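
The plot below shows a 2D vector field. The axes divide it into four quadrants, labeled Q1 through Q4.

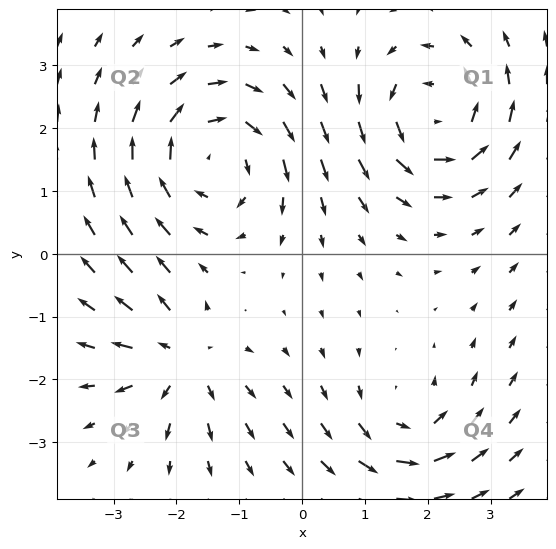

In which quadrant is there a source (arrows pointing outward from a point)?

The source sits at approximately (-1.9, -1.7), which lies in quadrant Q3. The divergence there is about +4, positive as expected for a source.

Q3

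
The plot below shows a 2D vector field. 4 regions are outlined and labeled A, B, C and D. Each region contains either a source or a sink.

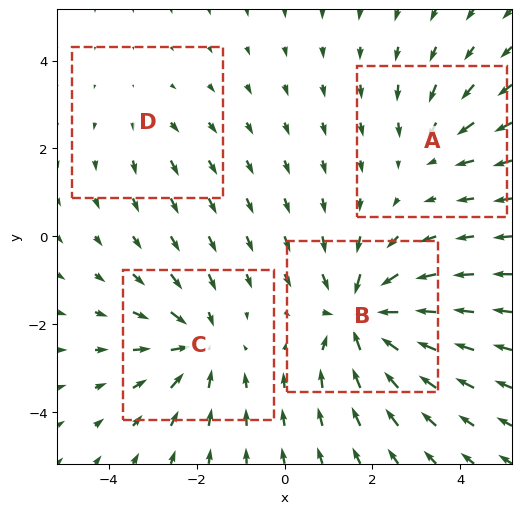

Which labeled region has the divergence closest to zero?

D

Divergence at each region's feature centre — A: about -3, B: about -7, C: about -5, D: about +2. Region D is closest to zero.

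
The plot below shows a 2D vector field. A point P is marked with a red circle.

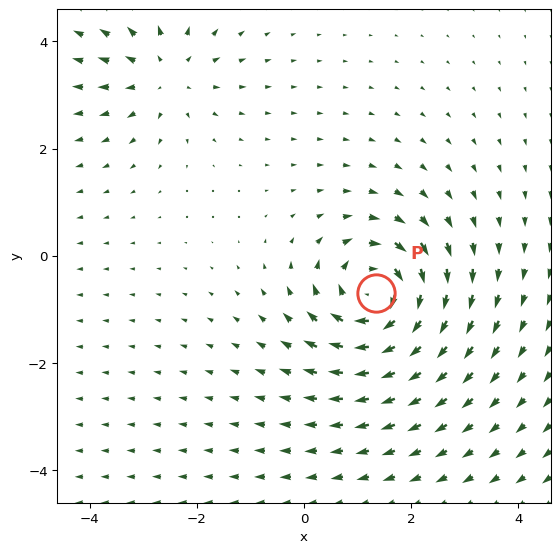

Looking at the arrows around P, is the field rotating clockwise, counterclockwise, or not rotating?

Near P at (1.3, -0.7) the arrows circulate clockwise. The curl (z-component) there is about -6; negative curl means clockwise rotation.

clockwise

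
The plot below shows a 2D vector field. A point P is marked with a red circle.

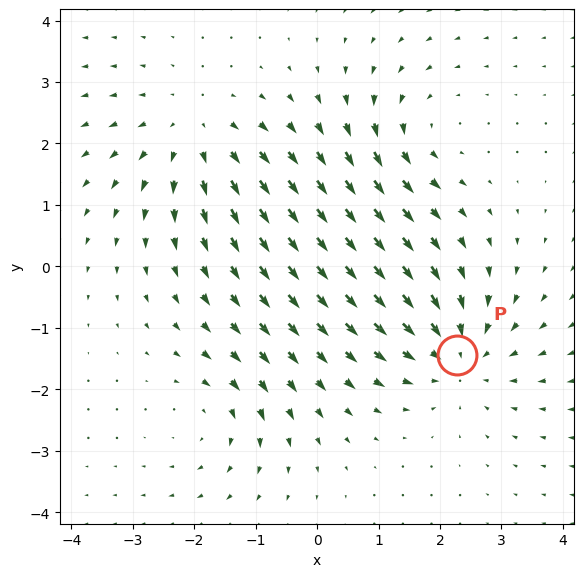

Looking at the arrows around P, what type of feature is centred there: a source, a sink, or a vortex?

At P (2.3, -1.4) the arrows converge inward. Divergence about -4, curl ≈0 — negative divergence with near-zero curl is a sink.

sink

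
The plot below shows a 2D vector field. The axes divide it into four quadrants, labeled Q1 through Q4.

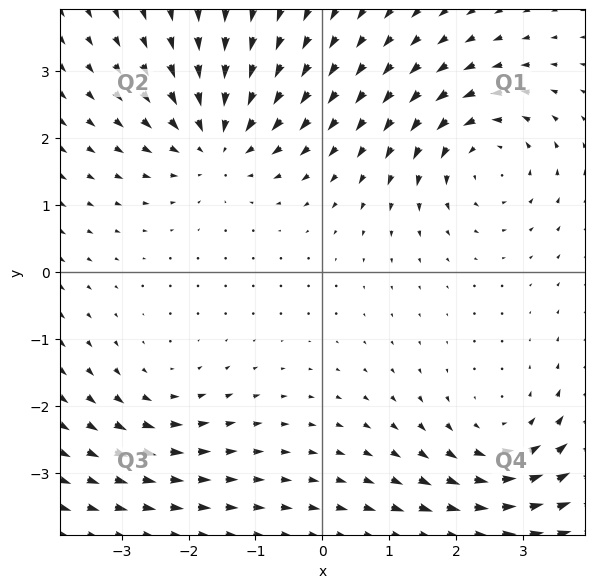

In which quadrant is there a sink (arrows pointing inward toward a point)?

The sink sits at approximately (-1.6, 2.0), which lies in quadrant Q2. The divergence there is about -4, negative as expected for a sink.

Q2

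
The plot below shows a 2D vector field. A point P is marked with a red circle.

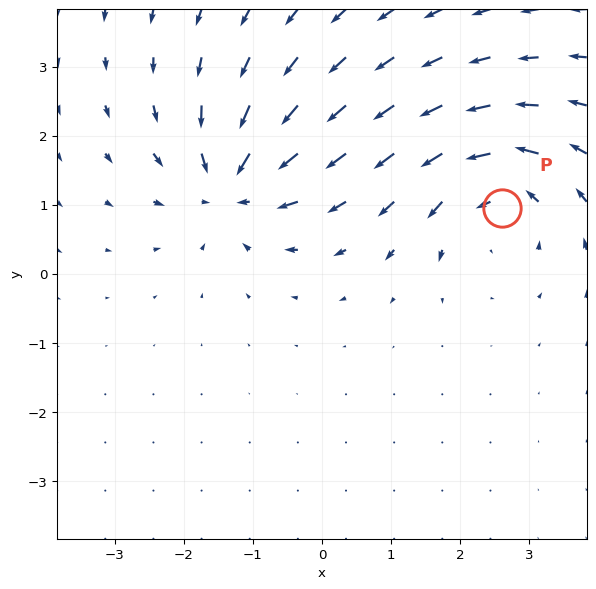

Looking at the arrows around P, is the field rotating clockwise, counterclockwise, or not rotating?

counterclockwise

Near P at (2.6, 1.0) the arrows circulate counterclockwise. The curl (z-component) there is about +5; positive curl means counterclockwise rotation.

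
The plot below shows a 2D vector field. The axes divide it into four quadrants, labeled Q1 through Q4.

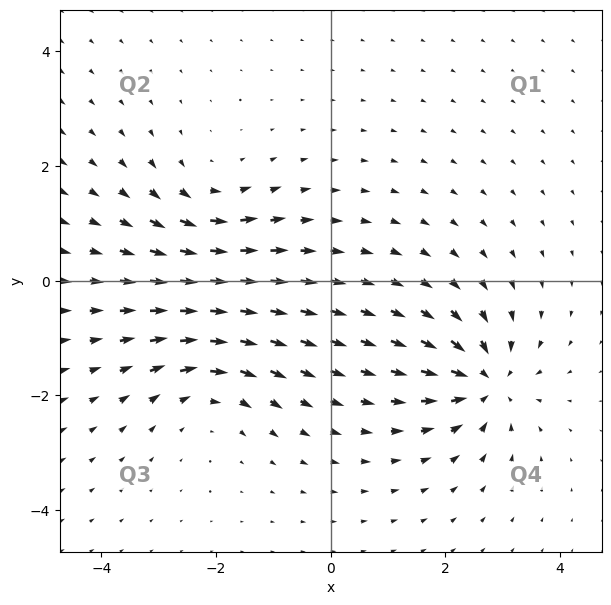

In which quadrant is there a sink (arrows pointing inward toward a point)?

The sink sits at approximately (2.7, -1.8), which lies in quadrant Q4. The divergence there is about -6, negative as expected for a sink.

Q4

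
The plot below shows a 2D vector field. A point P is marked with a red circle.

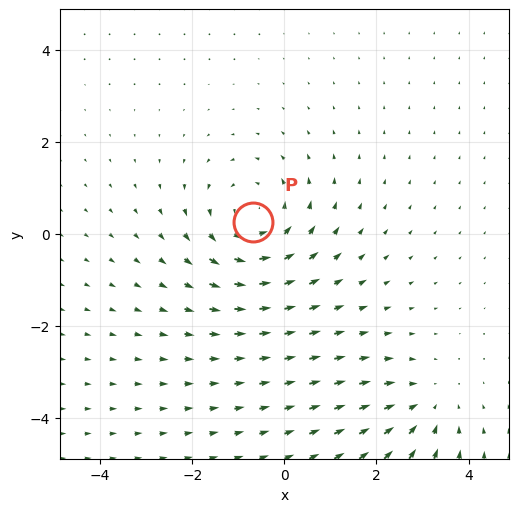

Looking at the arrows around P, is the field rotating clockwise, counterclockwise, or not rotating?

counterclockwise

Near P at (-0.7, 0.3) the arrows circulate counterclockwise. The curl (z-component) there is about +3; positive curl means counterclockwise rotation.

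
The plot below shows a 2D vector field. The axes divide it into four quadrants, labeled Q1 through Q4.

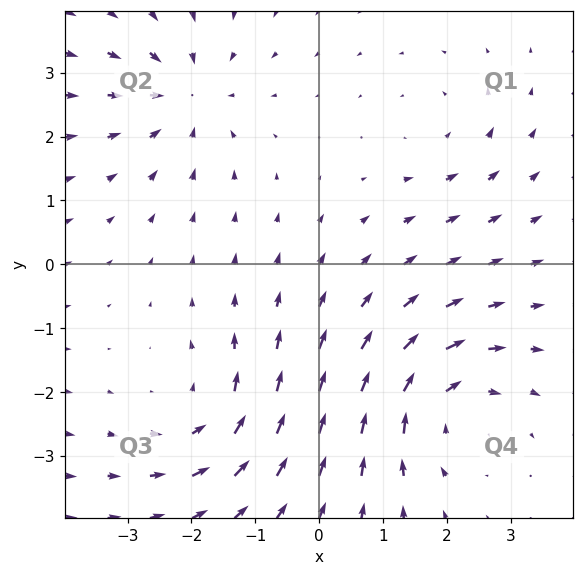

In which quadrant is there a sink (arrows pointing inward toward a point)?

Q2

The sink sits at approximately (-2.1, 2.6), which lies in quadrant Q2. The divergence there is about -4, negative as expected for a sink.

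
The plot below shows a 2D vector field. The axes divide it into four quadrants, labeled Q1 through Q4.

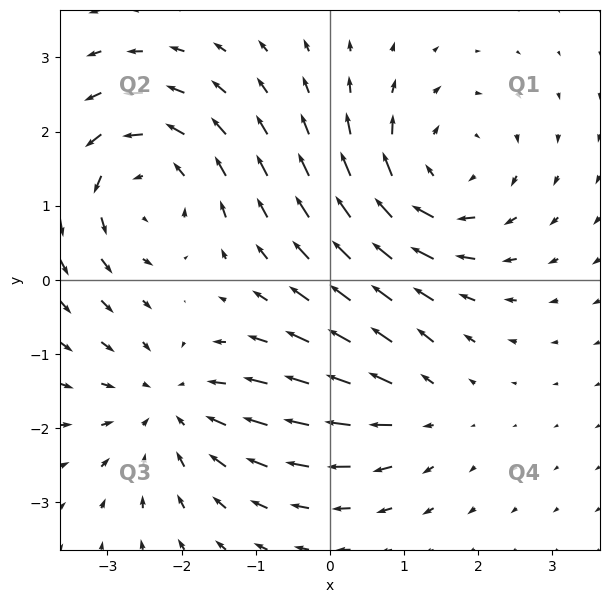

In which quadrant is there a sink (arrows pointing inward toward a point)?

The sink sits at approximately (-2.1, -1.7), which lies in quadrant Q3. The divergence there is about -4, negative as expected for a sink.

Q3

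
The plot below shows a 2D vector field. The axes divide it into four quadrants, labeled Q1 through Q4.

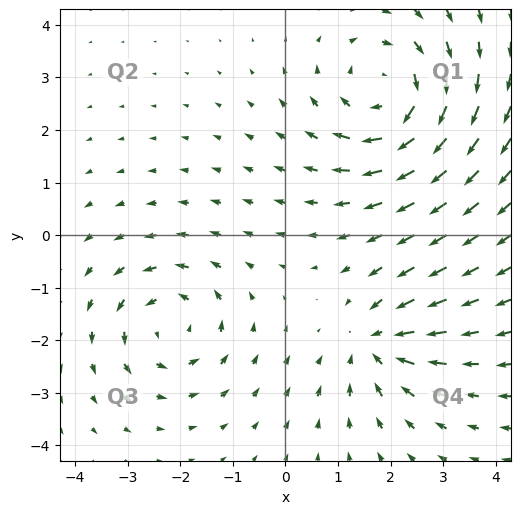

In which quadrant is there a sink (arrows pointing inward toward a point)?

Q4

The sink sits at approximately (1.8, -2.1), which lies in quadrant Q4. The divergence there is about -4, negative as expected for a sink.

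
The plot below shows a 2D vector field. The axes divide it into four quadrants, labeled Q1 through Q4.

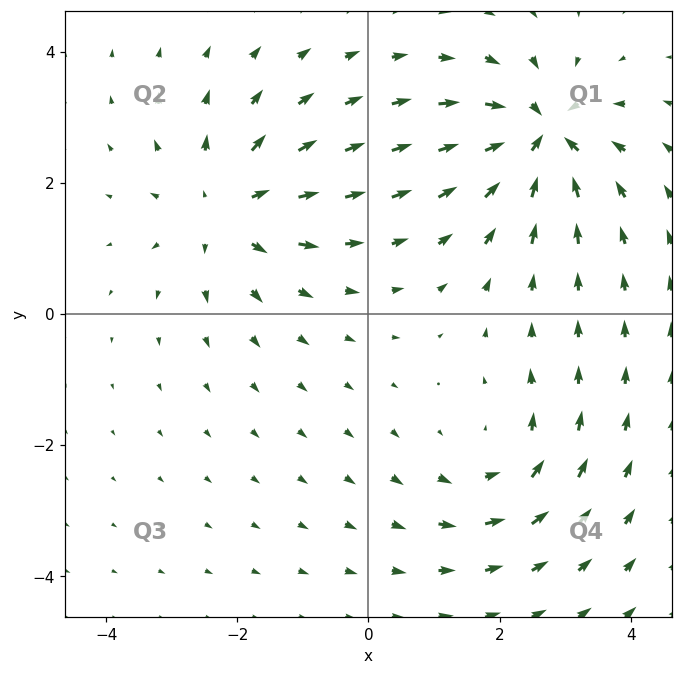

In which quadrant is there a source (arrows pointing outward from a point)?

The source sits at approximately (-2.2, 1.6), which lies in quadrant Q2. The divergence there is about +4, positive as expected for a source.

Q2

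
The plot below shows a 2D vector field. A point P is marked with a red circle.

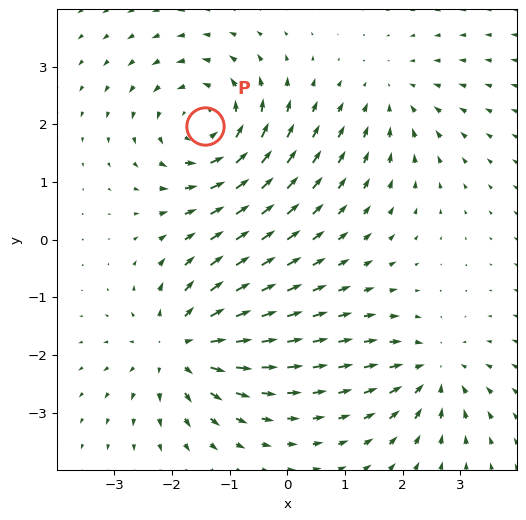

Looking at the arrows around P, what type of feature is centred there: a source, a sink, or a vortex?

vortex

At P (-1.4, 2.0) the arrows circulate counterclockwise. Divergence ≈0, curl about +5 — near-zero divergence with nonzero curl is a vortex.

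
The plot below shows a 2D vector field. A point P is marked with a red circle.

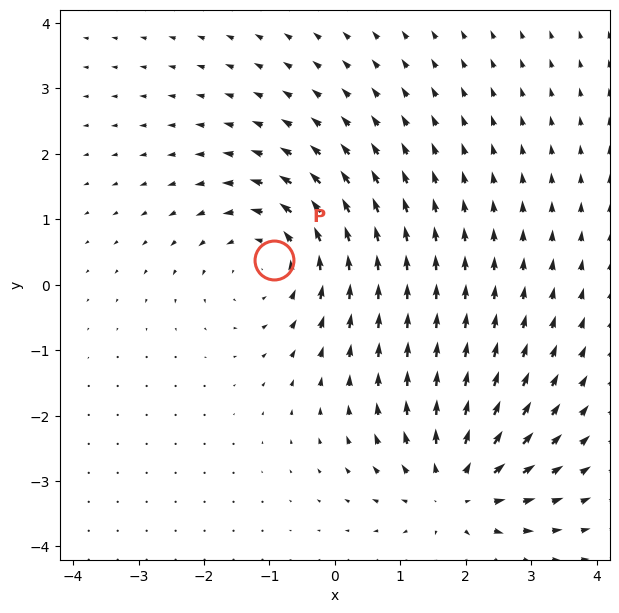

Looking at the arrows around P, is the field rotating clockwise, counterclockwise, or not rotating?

Near P at (-0.9, 0.4) the arrows circulate counterclockwise. The curl (z-component) there is about +4; positive curl means counterclockwise rotation.

counterclockwise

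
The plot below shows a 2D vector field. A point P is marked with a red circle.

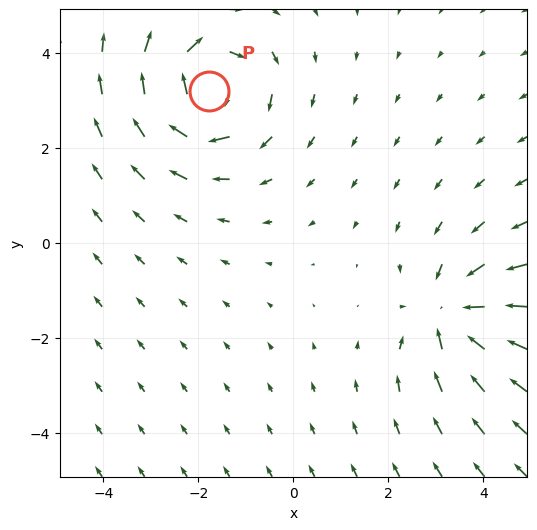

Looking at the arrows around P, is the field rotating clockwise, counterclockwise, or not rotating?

clockwise

Near P at (-1.8, 3.2) the arrows circulate clockwise. The curl (z-component) there is about -5; negative curl means clockwise rotation.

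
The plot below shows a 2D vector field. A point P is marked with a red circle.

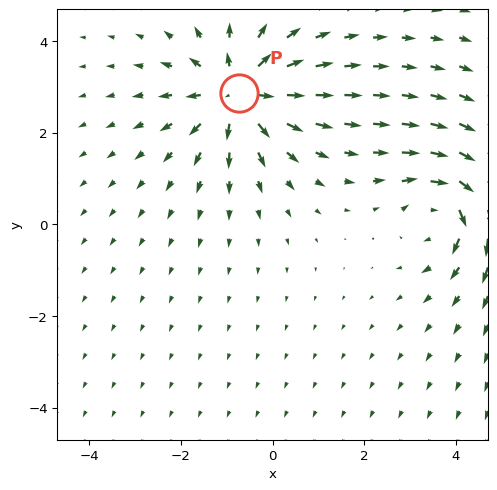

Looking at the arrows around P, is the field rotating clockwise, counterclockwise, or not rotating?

Near P at (-0.7, 2.9) the arrows show no circulation. The curl there is ≈0.

not rotating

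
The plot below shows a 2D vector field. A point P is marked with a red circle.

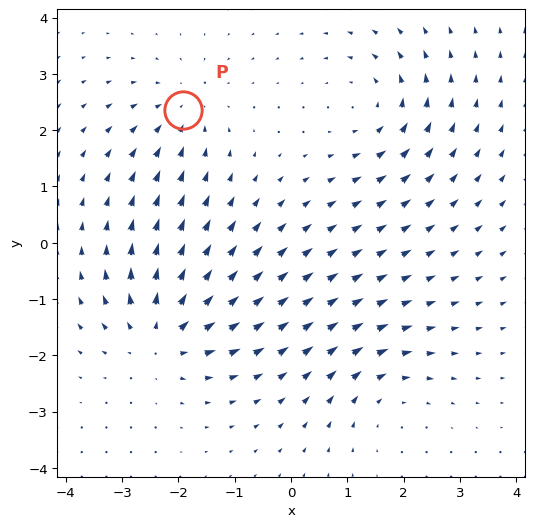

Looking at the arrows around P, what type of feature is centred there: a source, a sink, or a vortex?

sink

At P (-1.9, 2.4) the arrows converge inward. Divergence about -4, curl ≈0 — negative divergence with near-zero curl is a sink.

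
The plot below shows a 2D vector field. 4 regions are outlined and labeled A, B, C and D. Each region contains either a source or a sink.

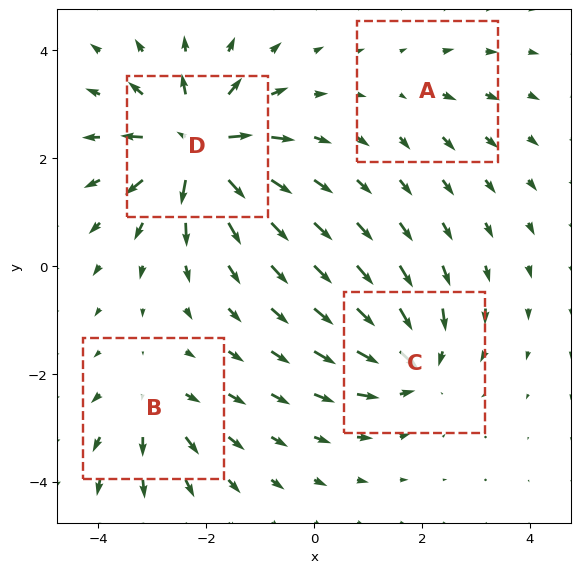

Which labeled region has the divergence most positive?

Divergence at each region's feature centre — A: about +2, B: about +4, C: about -6, D: about +9. Region D is most positive.

D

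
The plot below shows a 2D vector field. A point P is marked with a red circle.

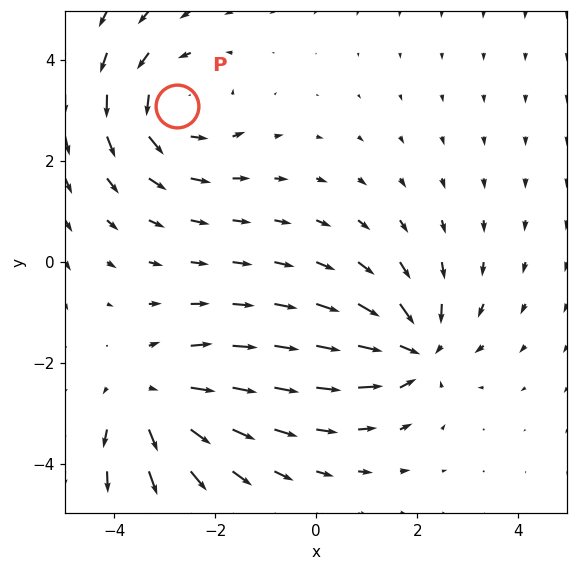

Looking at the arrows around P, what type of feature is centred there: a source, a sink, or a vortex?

At P (-2.8, 3.1) the arrows circulate counterclockwise. Divergence ≈0, curl about +3 — near-zero divergence with nonzero curl is a vortex.

vortex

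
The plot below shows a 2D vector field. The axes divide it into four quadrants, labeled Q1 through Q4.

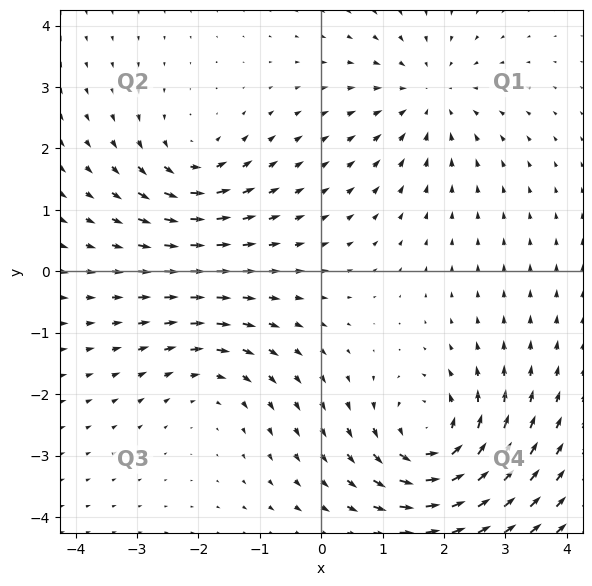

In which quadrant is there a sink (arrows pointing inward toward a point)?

Q1

The sink sits at approximately (1.8, 2.8), which lies in quadrant Q1. The divergence there is about -4, negative as expected for a sink.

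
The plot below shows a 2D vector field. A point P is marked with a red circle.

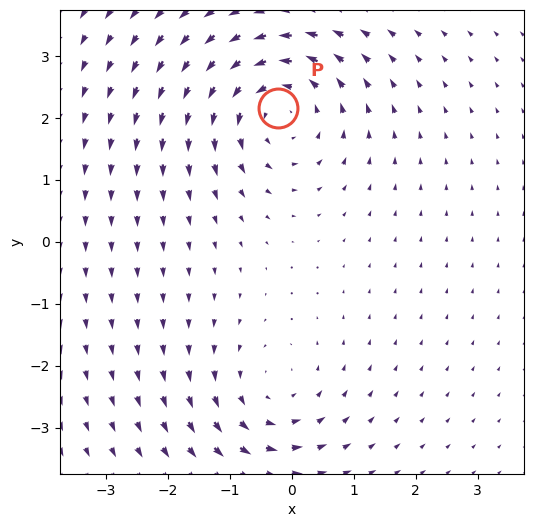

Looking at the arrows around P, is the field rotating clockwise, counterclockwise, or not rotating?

Near P at (-0.2, 2.2) the arrows circulate counterclockwise. The curl (z-component) there is about +4; positive curl means counterclockwise rotation.

counterclockwise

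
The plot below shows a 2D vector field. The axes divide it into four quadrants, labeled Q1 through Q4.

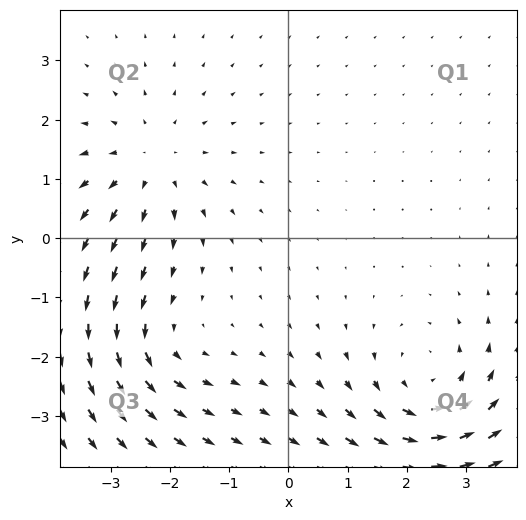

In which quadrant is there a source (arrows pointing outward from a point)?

The source sits at approximately (-2.3, 1.2), which lies in quadrant Q2. The divergence there is about +3, positive as expected for a source.

Q2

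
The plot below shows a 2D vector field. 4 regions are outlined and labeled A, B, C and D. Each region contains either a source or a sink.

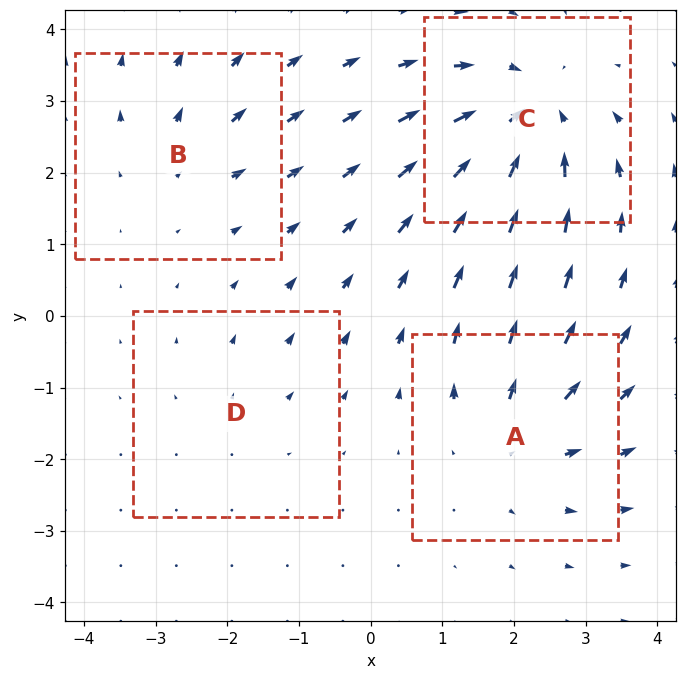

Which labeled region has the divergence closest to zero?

D

Divergence at each region's feature centre — A: about +4, B: about +3, C: about -6, D: about +2. Region D is closest to zero.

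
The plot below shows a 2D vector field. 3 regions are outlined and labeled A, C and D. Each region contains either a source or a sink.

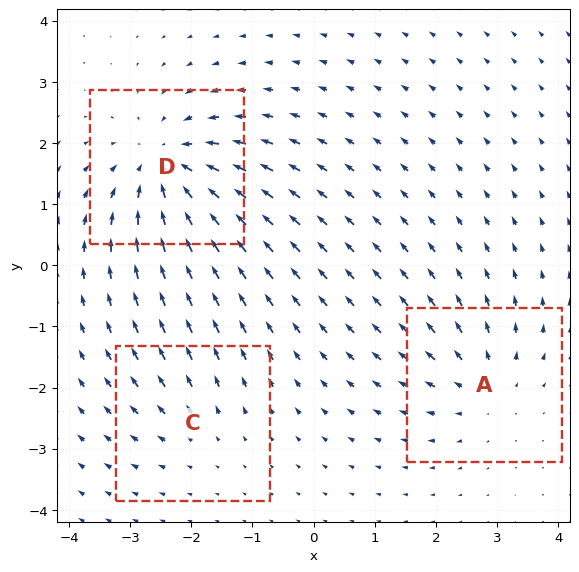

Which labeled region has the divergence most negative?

Divergence at each region's feature centre — A: about +3, C: about +2, D: about -5. Region D is most negative.

D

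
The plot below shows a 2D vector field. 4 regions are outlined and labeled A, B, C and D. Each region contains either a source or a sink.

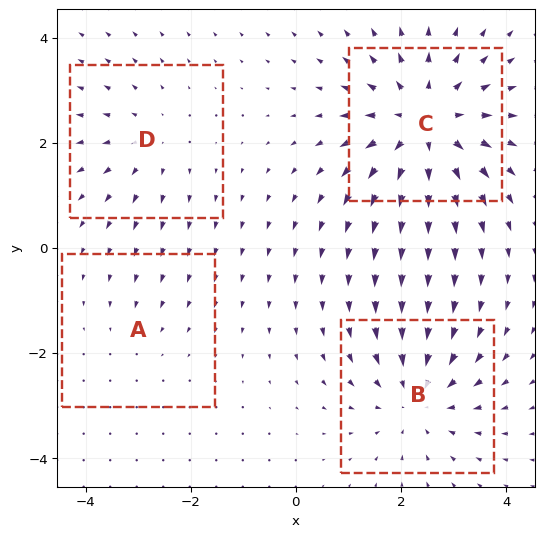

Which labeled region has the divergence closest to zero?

Divergence at each region's feature centre — A: about -2, B: about -5, C: about +6, D: about +3. Region A is closest to zero.

A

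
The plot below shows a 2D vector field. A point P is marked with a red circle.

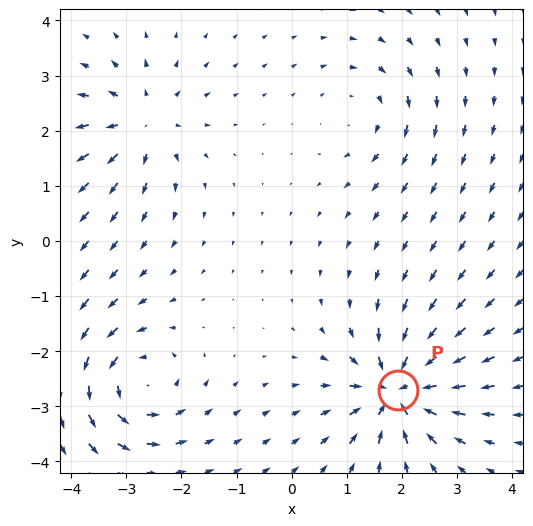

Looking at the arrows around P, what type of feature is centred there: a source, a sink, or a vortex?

sink

At P (1.9, -2.7) the arrows converge inward. Divergence about -6, curl ≈0 — negative divergence with near-zero curl is a sink.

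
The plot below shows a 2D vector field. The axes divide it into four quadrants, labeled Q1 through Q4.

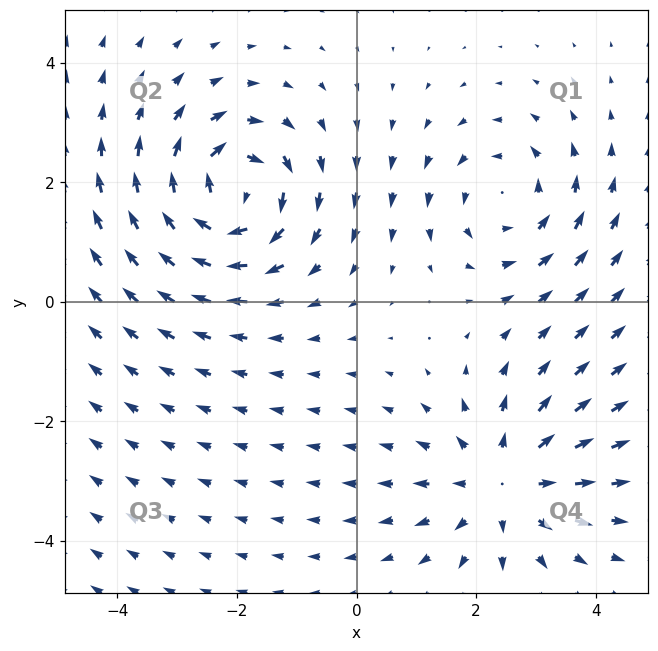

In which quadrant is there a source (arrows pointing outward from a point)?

The source sits at approximately (2.5, -3.0), which lies in quadrant Q4. The divergence there is about +4, positive as expected for a source.

Q4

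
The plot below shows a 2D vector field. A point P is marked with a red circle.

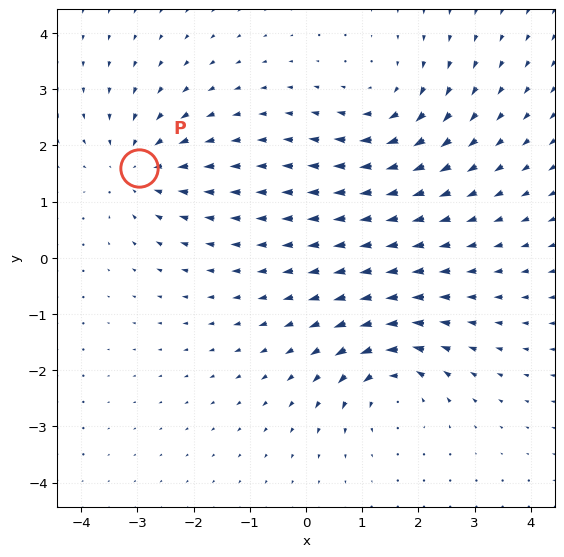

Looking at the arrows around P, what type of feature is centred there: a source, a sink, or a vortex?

At P (-3.0, 1.6) the arrows converge inward. Divergence about -3, curl ≈0 — negative divergence with near-zero curl is a sink.

sink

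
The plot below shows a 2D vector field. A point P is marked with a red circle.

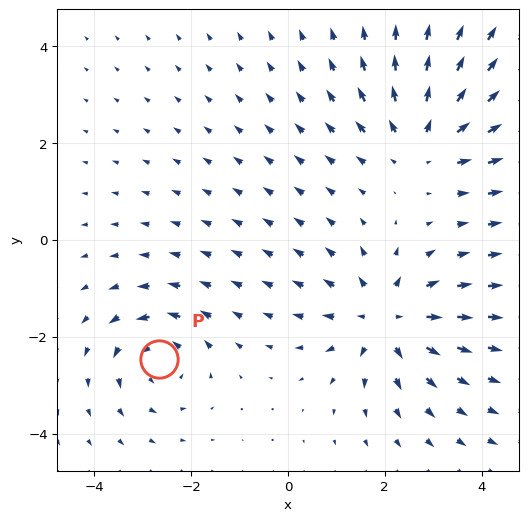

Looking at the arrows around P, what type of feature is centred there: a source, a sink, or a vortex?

At P (-2.7, -2.5) the arrows circulate counterclockwise. Divergence ≈0, curl about +4 — near-zero divergence with nonzero curl is a vortex.

vortex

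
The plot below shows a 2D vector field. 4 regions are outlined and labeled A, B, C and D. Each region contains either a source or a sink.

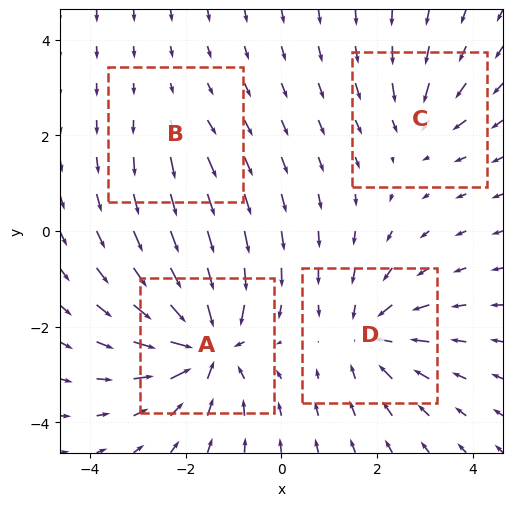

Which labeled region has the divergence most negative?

Divergence at each region's feature centre — A: about -8, B: about +2, C: about -4, D: about -6. Region A is most negative.

A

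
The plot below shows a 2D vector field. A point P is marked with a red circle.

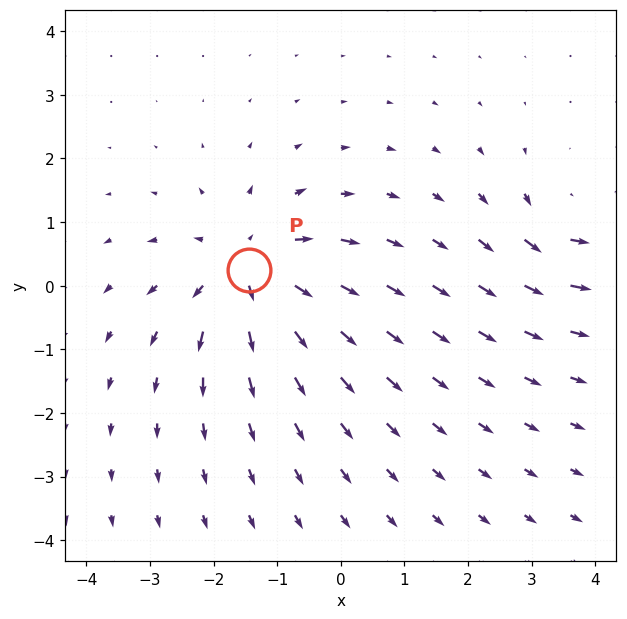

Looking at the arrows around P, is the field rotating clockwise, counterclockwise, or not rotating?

not rotating

Near P at (-1.4, 0.2) the arrows show no circulation. The curl there is ≈0.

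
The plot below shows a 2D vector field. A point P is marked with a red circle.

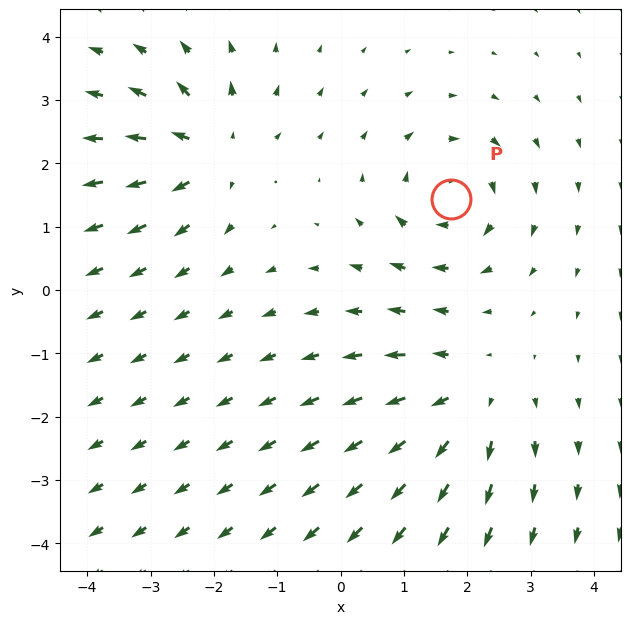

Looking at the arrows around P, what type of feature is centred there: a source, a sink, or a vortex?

vortex

At P (1.7, 1.4) the arrows circulate clockwise. Divergence ≈0, curl about -3 — near-zero divergence with nonzero curl is a vortex.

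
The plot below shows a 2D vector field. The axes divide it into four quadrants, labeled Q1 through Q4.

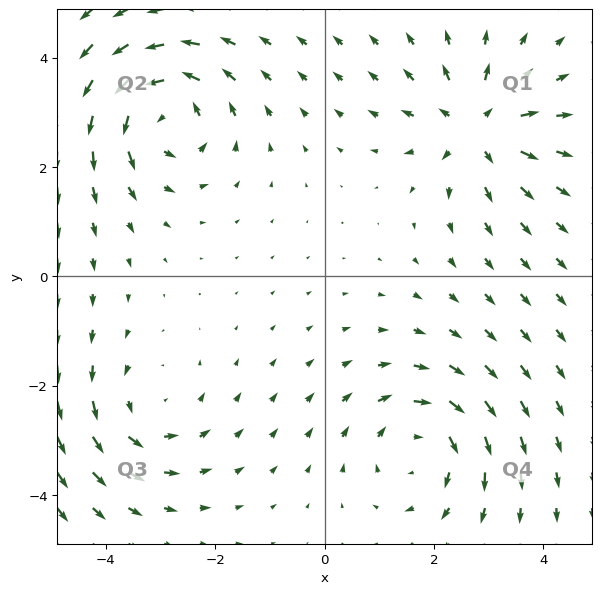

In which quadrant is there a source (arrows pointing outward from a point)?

Q1

The source sits at approximately (2.8, 2.7), which lies in quadrant Q1. The divergence there is about +6, positive as expected for a source.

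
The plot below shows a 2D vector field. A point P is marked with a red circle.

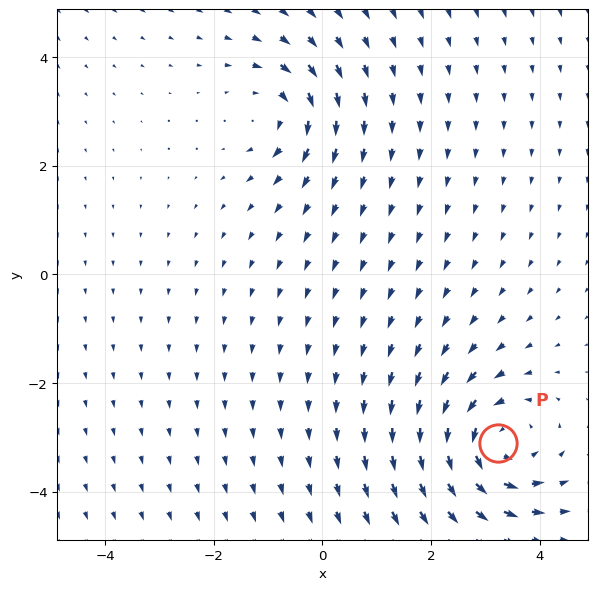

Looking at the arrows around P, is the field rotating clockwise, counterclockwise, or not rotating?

counterclockwise

Near P at (3.2, -3.1) the arrows circulate counterclockwise. The curl (z-component) there is about +5; positive curl means counterclockwise rotation.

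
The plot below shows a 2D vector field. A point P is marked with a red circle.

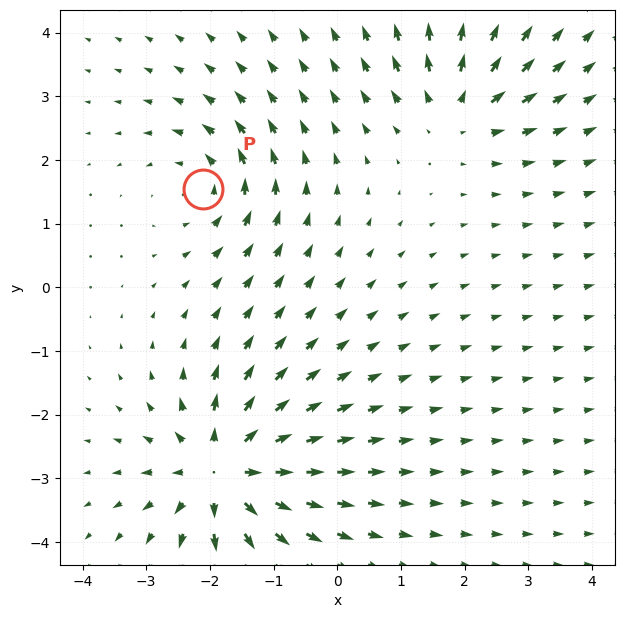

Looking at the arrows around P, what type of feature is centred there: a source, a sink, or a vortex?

vortex

At P (-2.1, 1.6) the arrows circulate counterclockwise. Divergence ≈0, curl about +3 — near-zero divergence with nonzero curl is a vortex.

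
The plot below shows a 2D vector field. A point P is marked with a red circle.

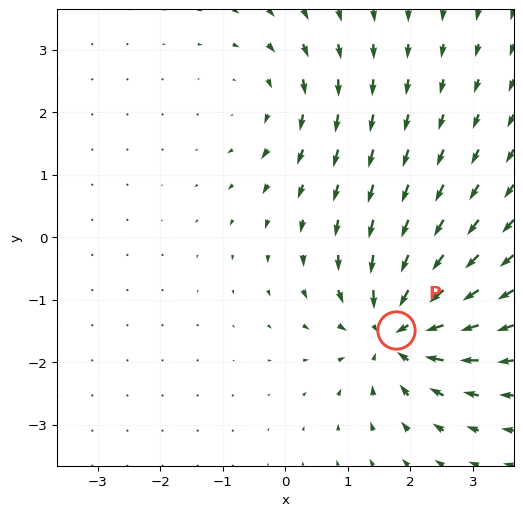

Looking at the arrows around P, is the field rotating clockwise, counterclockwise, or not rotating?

not rotating

Near P at (1.8, -1.5) the arrows show no circulation. The curl there is ≈0.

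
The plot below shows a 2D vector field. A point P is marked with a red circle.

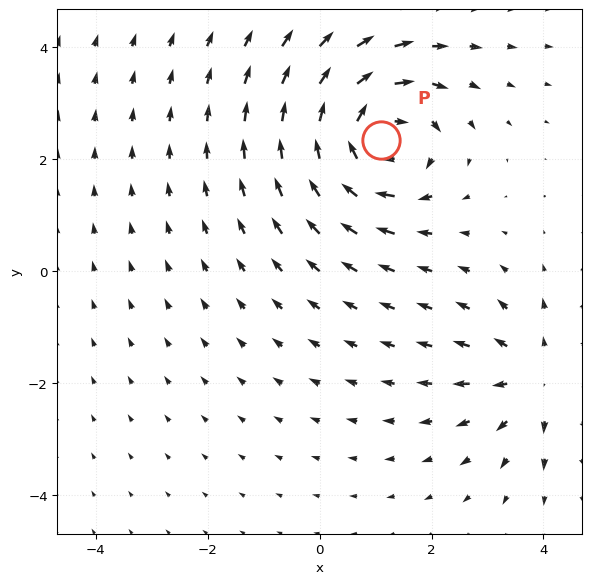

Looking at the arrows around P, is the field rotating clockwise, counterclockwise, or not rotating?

Near P at (1.1, 2.3) the arrows circulate clockwise. The curl (z-component) there is about -6; negative curl means clockwise rotation.

clockwise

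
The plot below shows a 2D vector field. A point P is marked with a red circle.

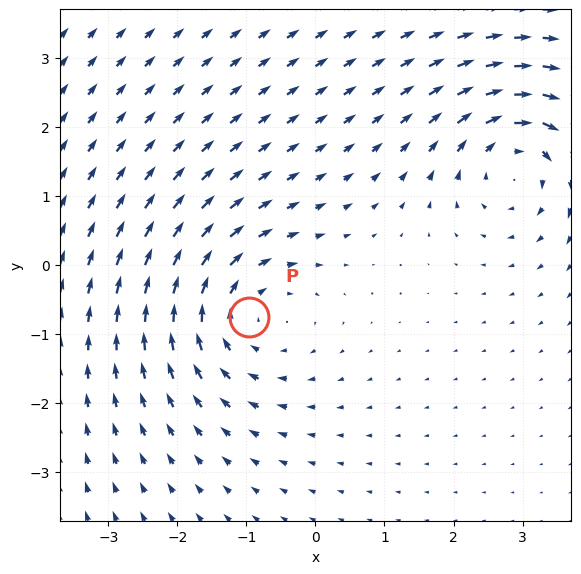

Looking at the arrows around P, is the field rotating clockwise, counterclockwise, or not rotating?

clockwise

Near P at (-1.0, -0.8) the arrows circulate clockwise. The curl (z-component) there is about -4; negative curl means clockwise rotation.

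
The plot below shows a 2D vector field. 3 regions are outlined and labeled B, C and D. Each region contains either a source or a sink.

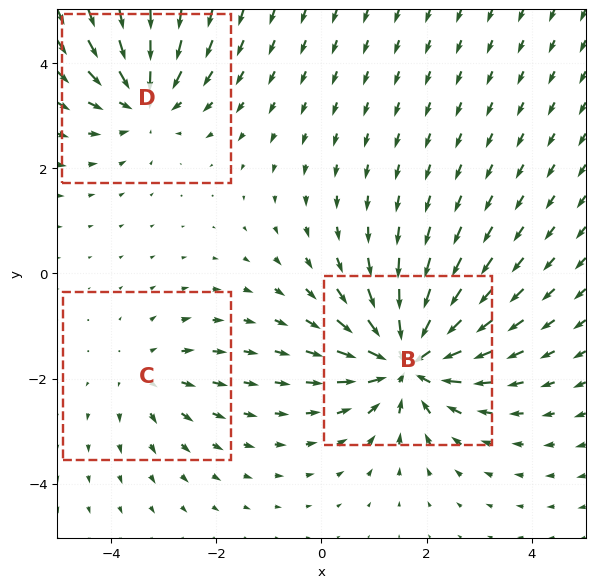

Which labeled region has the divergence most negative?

B

Divergence at each region's feature centre — B: about -5, C: about +2, D: about -3. Region B is most negative.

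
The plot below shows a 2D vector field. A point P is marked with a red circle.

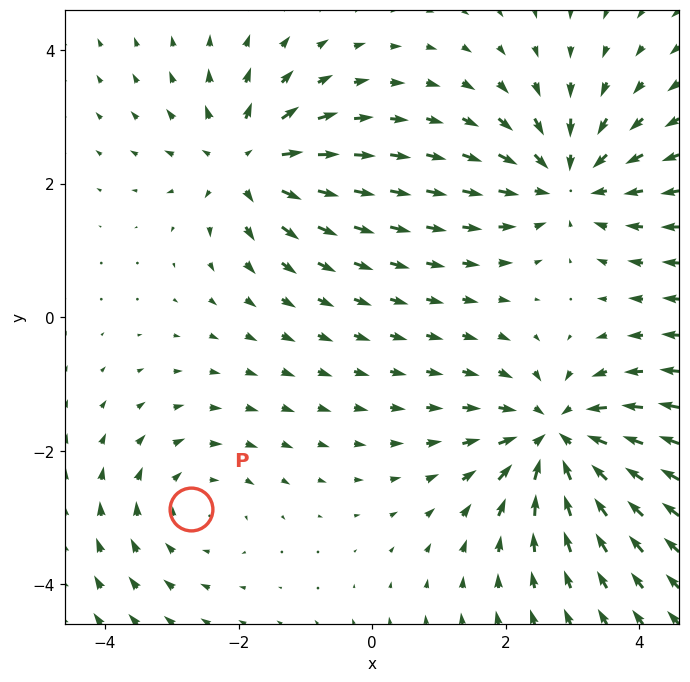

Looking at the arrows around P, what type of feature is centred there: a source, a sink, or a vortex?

vortex

At P (-2.7, -2.9) the arrows circulate clockwise. Divergence ≈0, curl about -2 — near-zero divergence with nonzero curl is a vortex.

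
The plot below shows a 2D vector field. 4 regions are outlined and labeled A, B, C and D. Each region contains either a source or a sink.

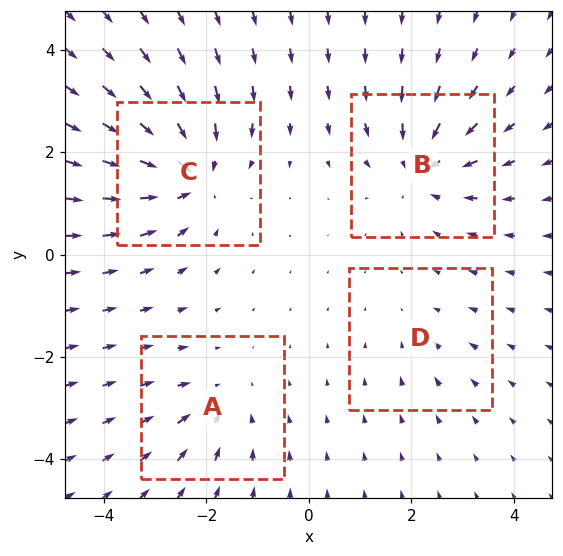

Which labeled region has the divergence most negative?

C

Divergence at each region's feature centre — A: about -3, B: about -5, C: about -6, D: about -2. Region C is most negative.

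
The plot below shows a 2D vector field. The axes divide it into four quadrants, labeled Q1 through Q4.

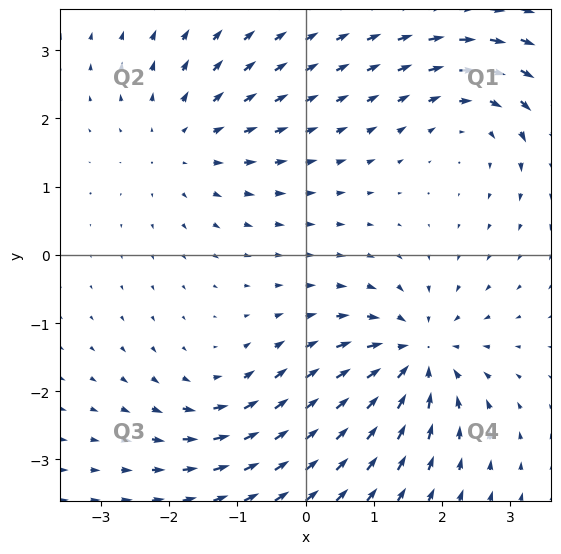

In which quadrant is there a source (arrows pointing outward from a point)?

Q2

The source sits at approximately (-1.8, 1.6), which lies in quadrant Q2. The divergence there is about +3, positive as expected for a source.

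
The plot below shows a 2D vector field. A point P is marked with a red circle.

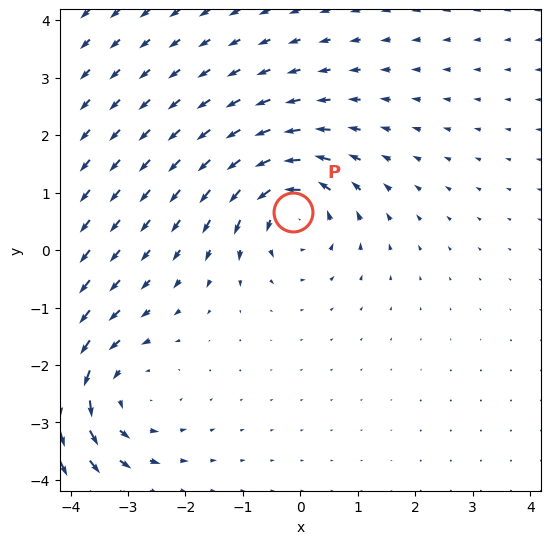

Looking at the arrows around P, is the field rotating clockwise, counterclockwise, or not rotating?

counterclockwise

Near P at (-0.1, 0.7) the arrows circulate counterclockwise. The curl (z-component) there is about +5; positive curl means counterclockwise rotation.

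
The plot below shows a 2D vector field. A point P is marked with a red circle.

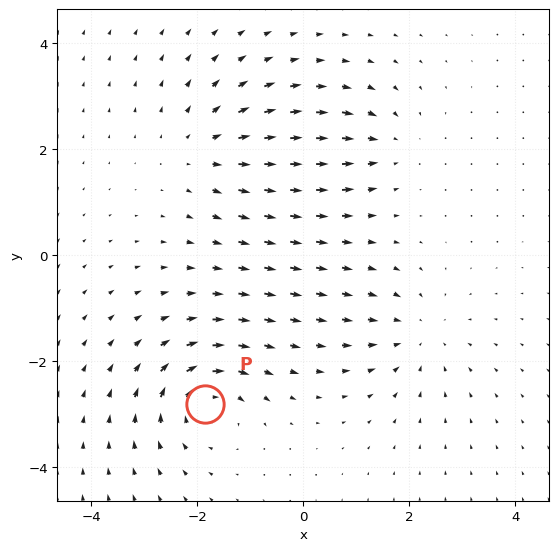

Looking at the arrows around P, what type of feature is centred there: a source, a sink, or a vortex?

vortex

At P (-1.9, -2.8) the arrows circulate clockwise. Divergence ≈0, curl about -5 — near-zero divergence with nonzero curl is a vortex.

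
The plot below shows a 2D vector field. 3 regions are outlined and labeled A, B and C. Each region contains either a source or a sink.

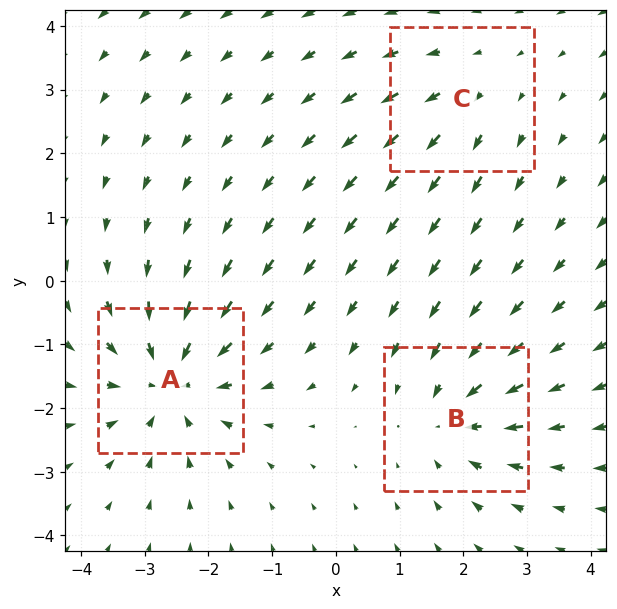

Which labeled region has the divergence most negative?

Divergence at each region's feature centre — A: about -4, B: about -3, C: about +2. Region A is most negative.

A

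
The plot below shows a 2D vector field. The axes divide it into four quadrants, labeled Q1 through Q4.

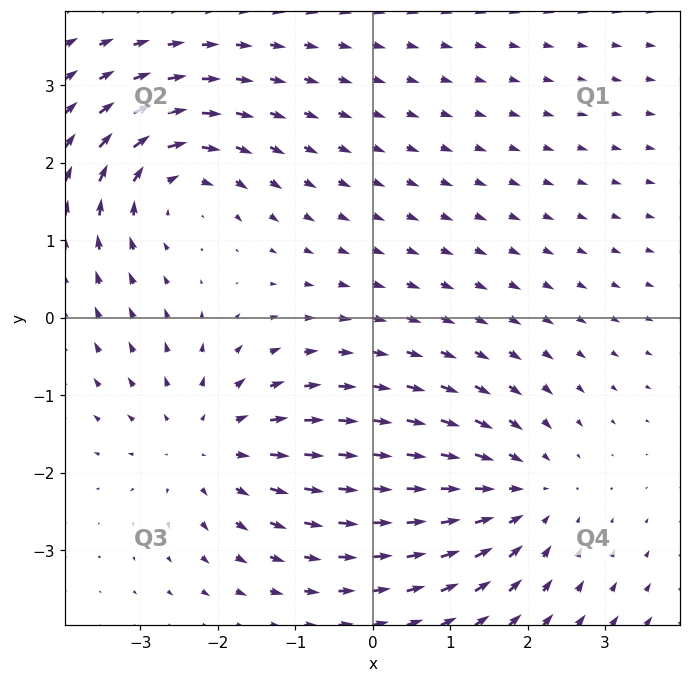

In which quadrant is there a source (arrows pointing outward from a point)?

The source sits at approximately (-2.1, -1.6), which lies in quadrant Q3. The divergence there is about +2, positive as expected for a source.

Q3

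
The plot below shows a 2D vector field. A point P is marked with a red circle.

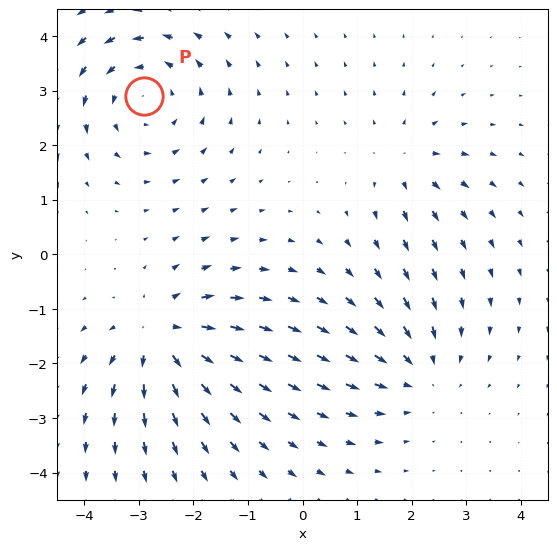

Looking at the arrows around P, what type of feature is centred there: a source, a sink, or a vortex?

At P (-2.9, 2.9) the arrows circulate counterclockwise. Divergence ≈0, curl about +4 — near-zero divergence with nonzero curl is a vortex.

vortex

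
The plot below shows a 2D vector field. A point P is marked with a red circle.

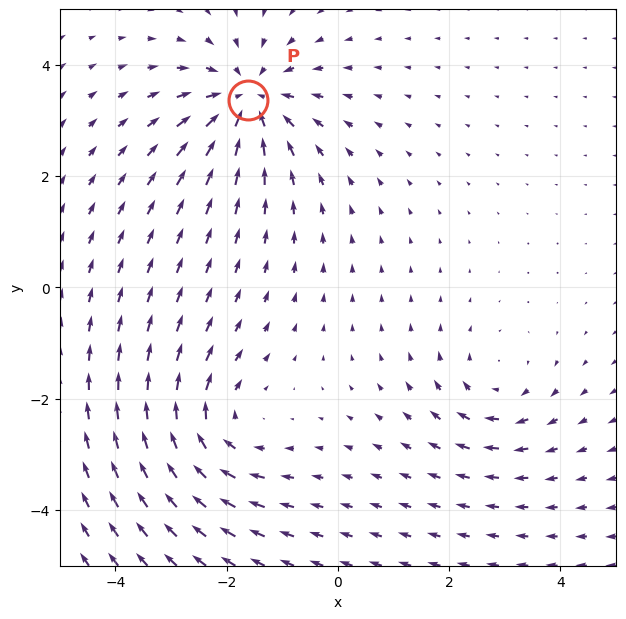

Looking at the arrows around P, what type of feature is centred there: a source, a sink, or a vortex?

sink

At P (-1.6, 3.4) the arrows converge inward. Divergence about -5, curl ≈0 — negative divergence with near-zero curl is a sink.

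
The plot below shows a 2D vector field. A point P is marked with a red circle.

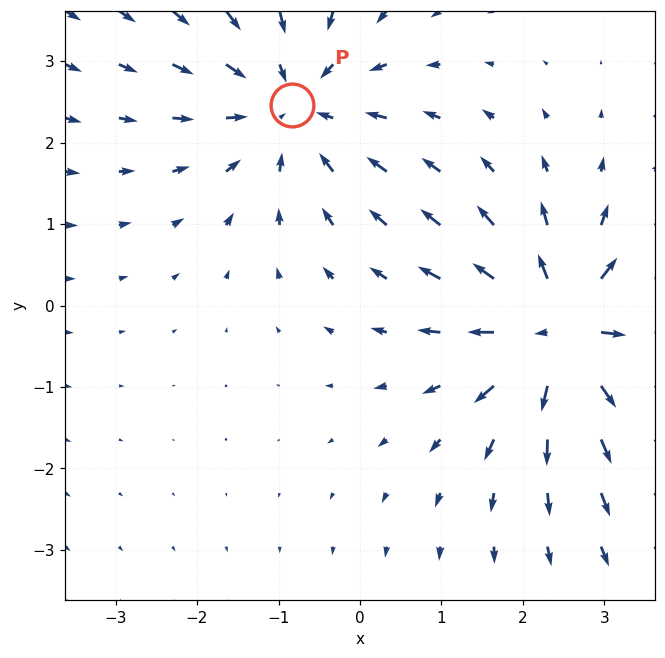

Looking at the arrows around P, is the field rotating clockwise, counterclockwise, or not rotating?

Near P at (-0.8, 2.5) the arrows show no circulation. The curl there is ≈0.

not rotating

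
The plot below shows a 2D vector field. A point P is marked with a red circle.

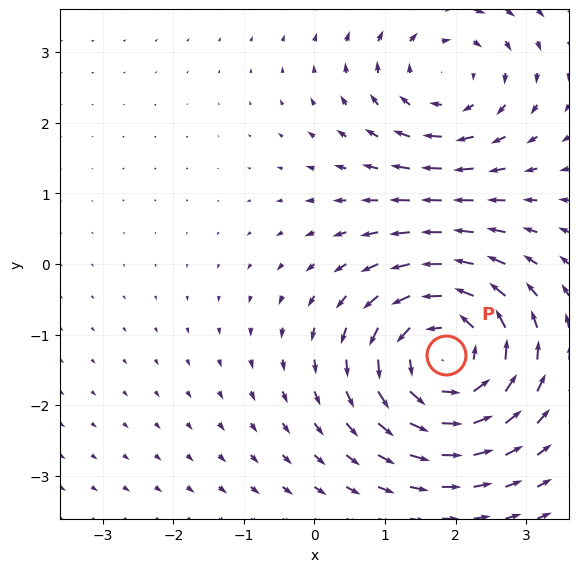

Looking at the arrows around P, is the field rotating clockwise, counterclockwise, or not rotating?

Near P at (1.9, -1.3) the arrows circulate counterclockwise. The curl (z-component) there is about +5; positive curl means counterclockwise rotation.

counterclockwise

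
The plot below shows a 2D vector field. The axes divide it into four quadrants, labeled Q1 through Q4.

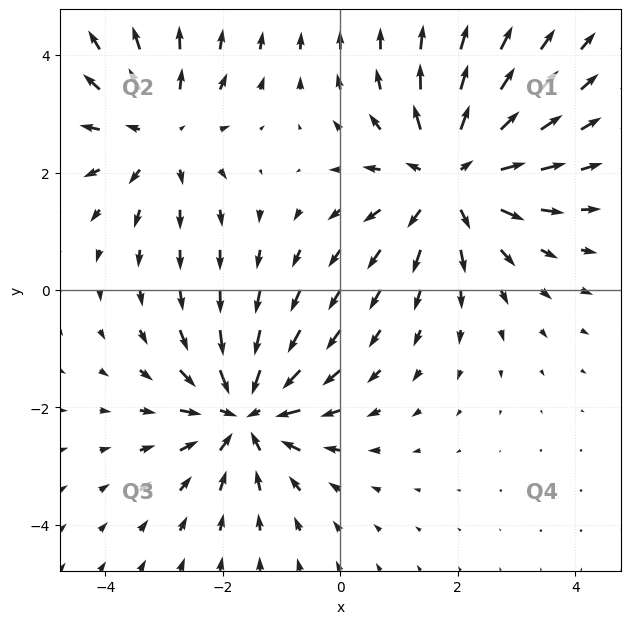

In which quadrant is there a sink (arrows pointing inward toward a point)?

The sink sits at approximately (-1.6, -2.1), which lies in quadrant Q3. The divergence there is about -4, negative as expected for a sink.

Q3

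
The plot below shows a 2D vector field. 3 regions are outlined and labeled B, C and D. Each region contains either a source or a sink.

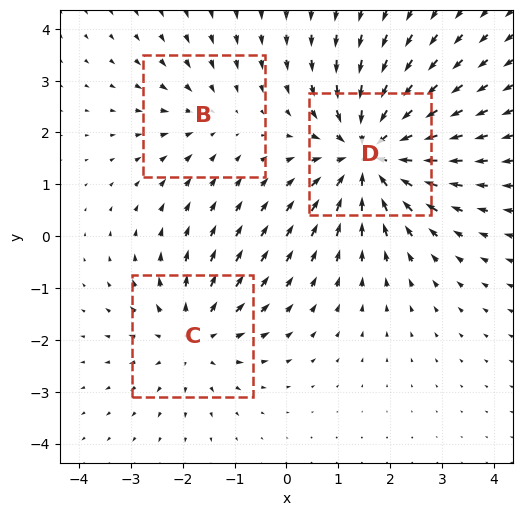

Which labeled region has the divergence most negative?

D

Divergence at each region's feature centre — B: about -2, C: about +3, D: about -5. Region D is most negative.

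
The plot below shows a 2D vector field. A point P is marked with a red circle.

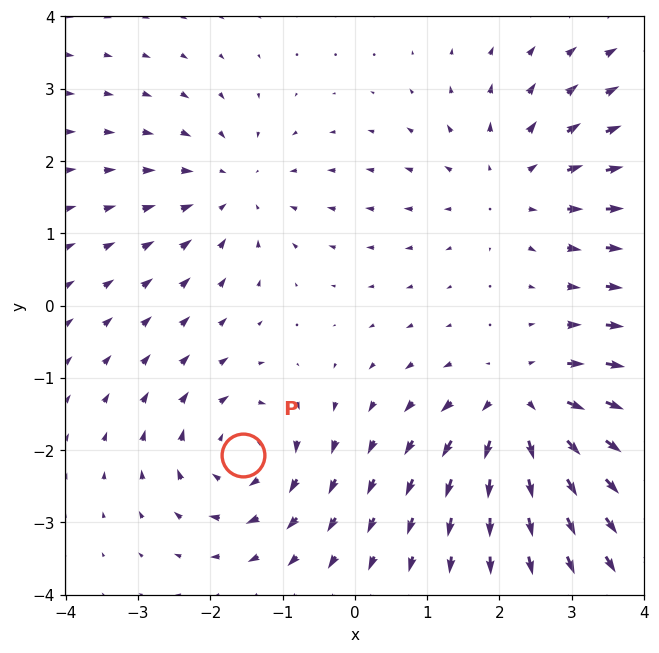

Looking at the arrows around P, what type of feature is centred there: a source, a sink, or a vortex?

At P (-1.6, -2.1) the arrows circulate clockwise. Divergence ≈0, curl about -5 — near-zero divergence with nonzero curl is a vortex.

vortex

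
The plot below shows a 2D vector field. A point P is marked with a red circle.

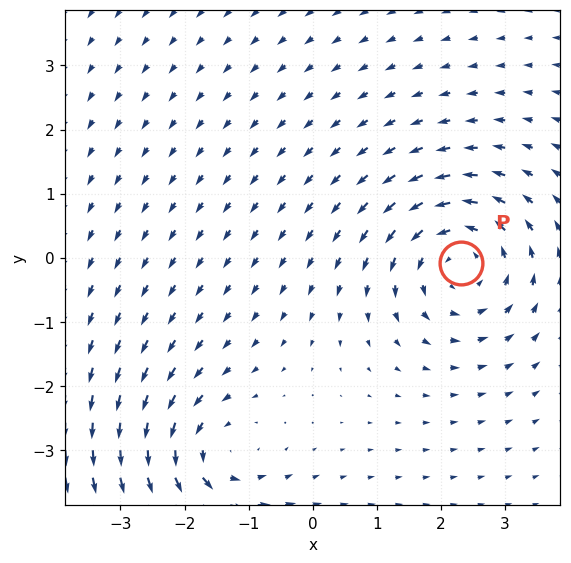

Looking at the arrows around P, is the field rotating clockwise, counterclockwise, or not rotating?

Near P at (2.3, -0.1) the arrows circulate counterclockwise. The curl (z-component) there is about +4; positive curl means counterclockwise rotation.

counterclockwise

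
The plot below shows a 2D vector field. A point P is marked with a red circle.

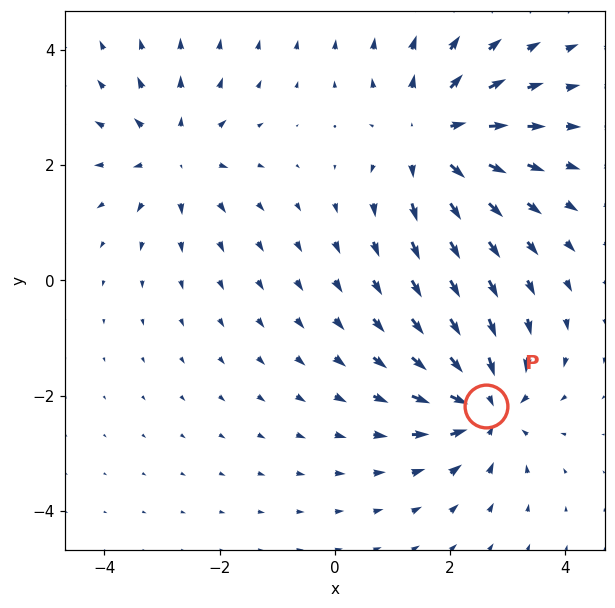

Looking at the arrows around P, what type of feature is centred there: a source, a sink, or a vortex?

At P (2.6, -2.2) the arrows converge inward. Divergence about -5, curl ≈0 — negative divergence with near-zero curl is a sink.

sink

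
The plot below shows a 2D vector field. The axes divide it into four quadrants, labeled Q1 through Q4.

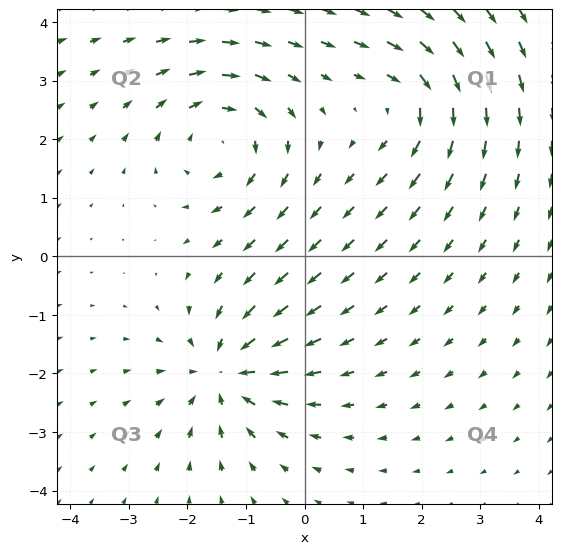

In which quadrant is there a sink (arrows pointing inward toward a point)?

Q3

The sink sits at approximately (-1.4, -2.0), which lies in quadrant Q3. The divergence there is about -5, negative as expected for a sink.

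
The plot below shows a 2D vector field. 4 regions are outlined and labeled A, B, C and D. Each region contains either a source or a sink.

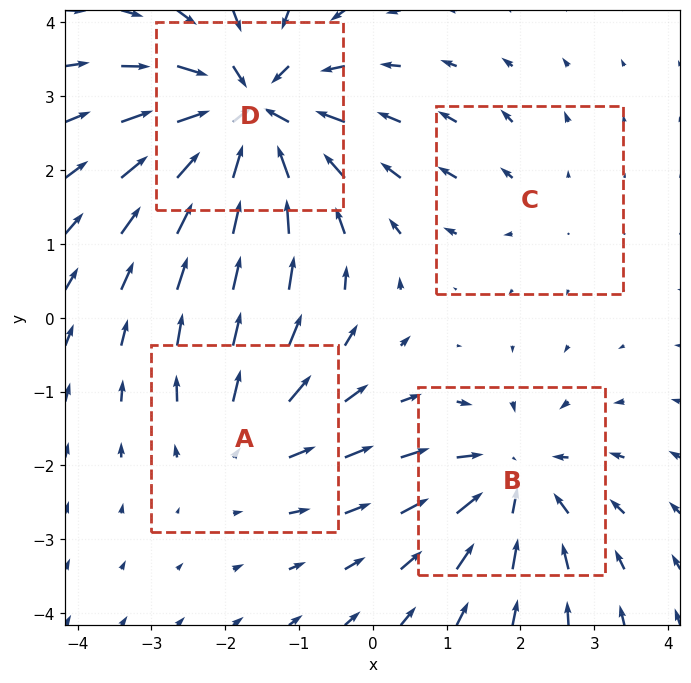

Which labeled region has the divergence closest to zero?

Divergence at each region's feature centre — A: about +3, B: about -5, C: about +2, D: about -7. Region C is closest to zero.

C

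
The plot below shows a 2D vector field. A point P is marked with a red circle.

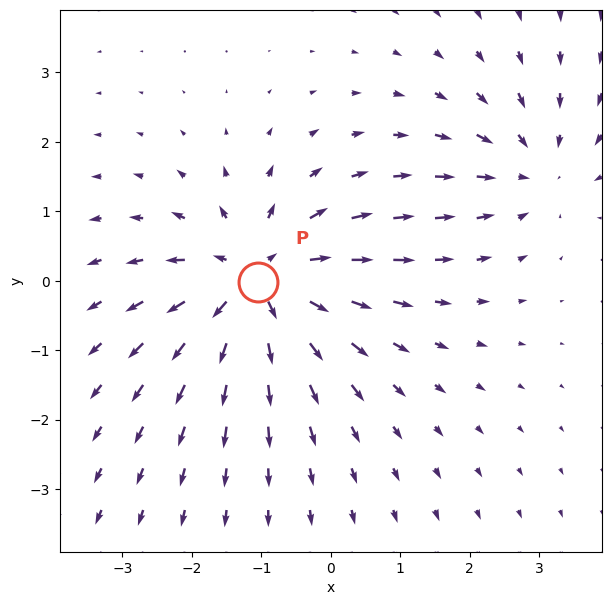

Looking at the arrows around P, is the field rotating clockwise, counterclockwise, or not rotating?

not rotating

Near P at (-1.1, -0.0) the arrows show no circulation. The curl there is ≈0.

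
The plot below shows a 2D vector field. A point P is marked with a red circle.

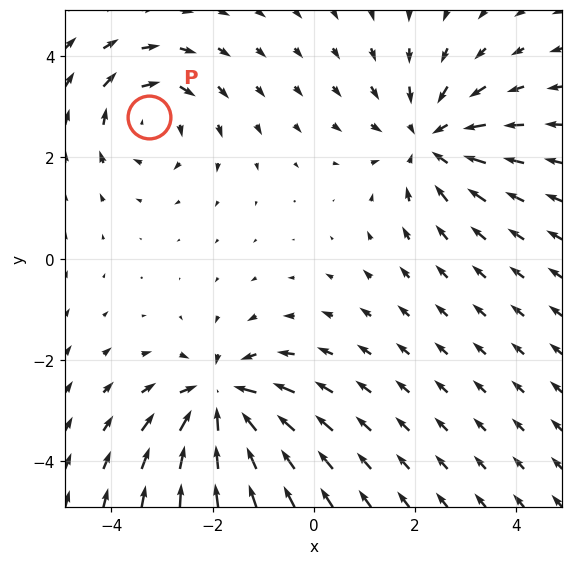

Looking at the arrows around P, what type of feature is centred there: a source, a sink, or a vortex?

At P (-3.3, 2.8) the arrows circulate clockwise. Divergence ≈0, curl about -4 — near-zero divergence with nonzero curl is a vortex.

vortex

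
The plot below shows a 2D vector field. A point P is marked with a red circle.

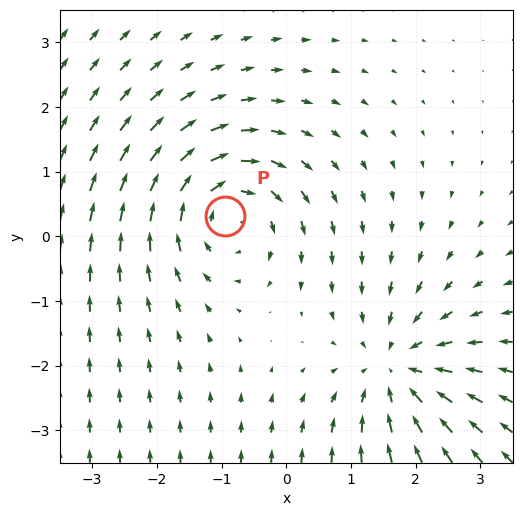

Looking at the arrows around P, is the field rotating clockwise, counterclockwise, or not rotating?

clockwise

Near P at (-0.9, 0.3) the arrows circulate clockwise. The curl (z-component) there is about -4; negative curl means clockwise rotation.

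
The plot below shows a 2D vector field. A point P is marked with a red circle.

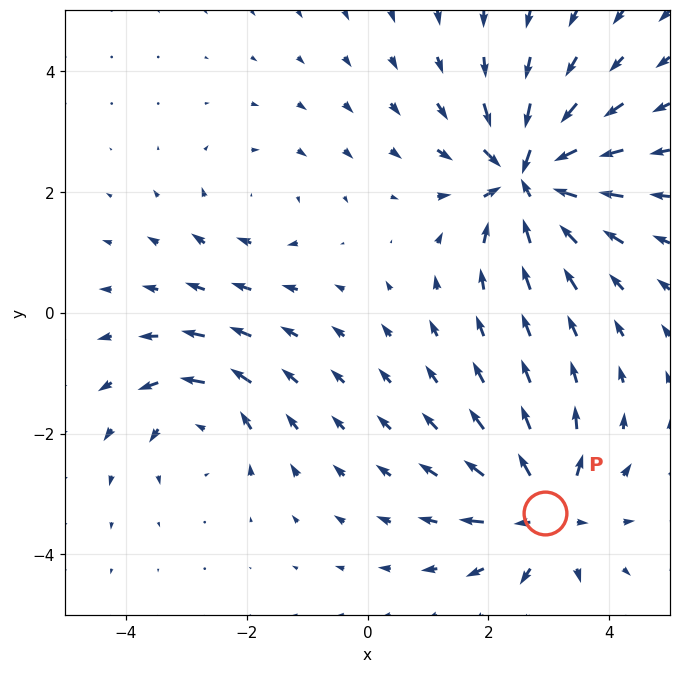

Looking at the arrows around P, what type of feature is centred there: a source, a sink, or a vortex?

At P (2.9, -3.3) the arrows spread outward. Divergence about +5, curl ≈0 — positive divergence with near-zero curl is a source.

source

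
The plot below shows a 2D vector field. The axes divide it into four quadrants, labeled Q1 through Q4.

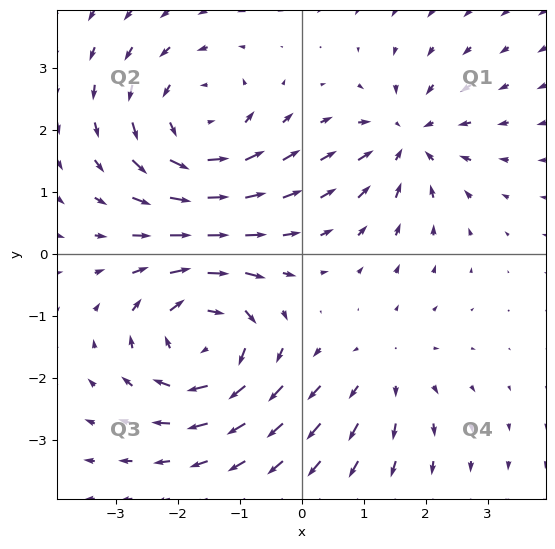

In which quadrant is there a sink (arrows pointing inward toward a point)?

The sink sits at approximately (1.7, 1.8), which lies in quadrant Q1. The divergence there is about -4, negative as expected for a sink.

Q1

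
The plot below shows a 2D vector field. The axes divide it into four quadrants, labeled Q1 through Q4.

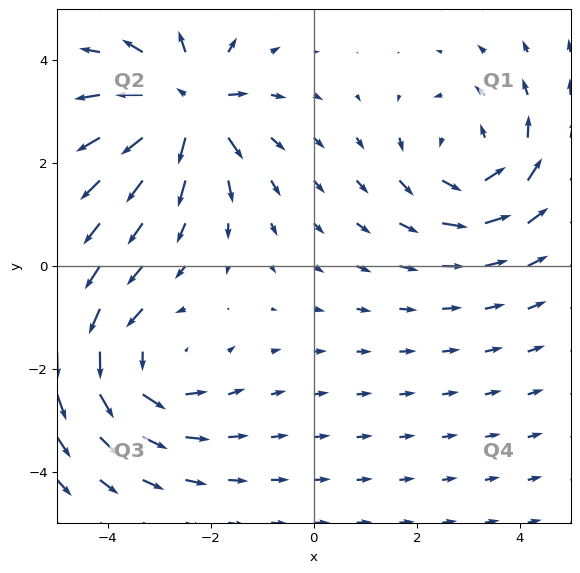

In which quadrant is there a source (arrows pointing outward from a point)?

Q2

The source sits at approximately (-2.4, 3.1), which lies in quadrant Q2. The divergence there is about +7, positive as expected for a source.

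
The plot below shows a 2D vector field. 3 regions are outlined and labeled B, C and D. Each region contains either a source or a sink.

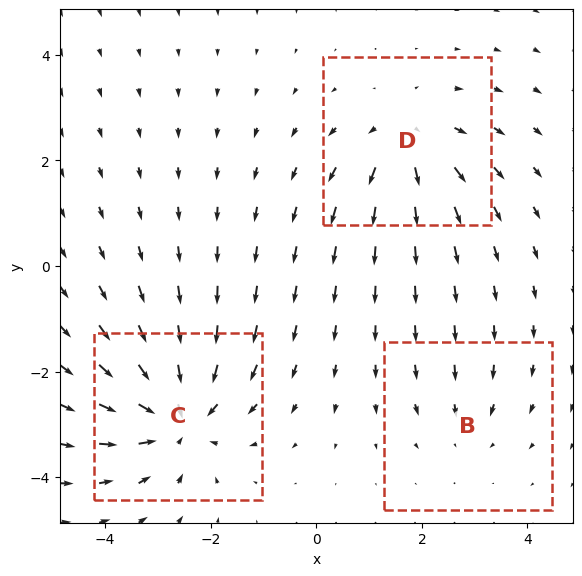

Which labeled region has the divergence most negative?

Divergence at each region's feature centre — B: about -2, C: about -5, D: about +3. Region C is most negative.

C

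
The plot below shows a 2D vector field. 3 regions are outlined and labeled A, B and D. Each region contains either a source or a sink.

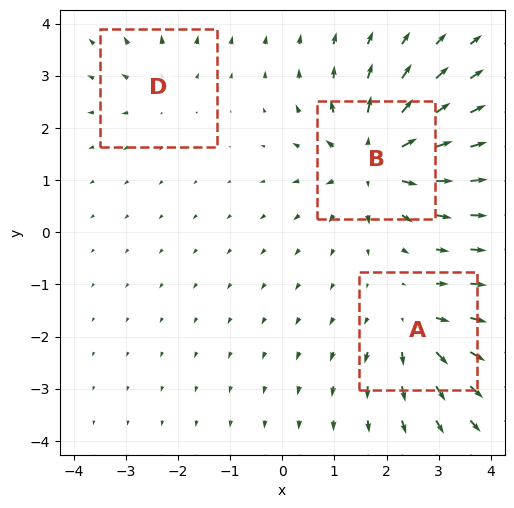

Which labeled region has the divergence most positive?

B

Divergence at each region's feature centre — A: about +4, B: about +5, D: about +2. Region B is most positive.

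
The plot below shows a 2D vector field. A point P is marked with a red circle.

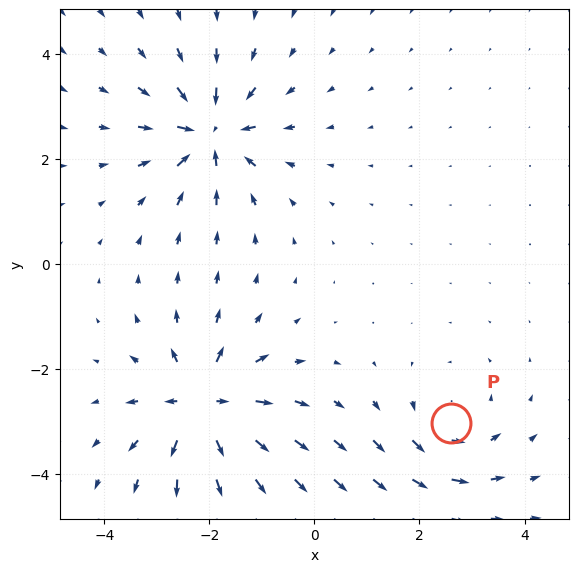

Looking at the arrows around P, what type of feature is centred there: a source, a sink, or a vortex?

vortex

At P (2.6, -3.0) the arrows circulate counterclockwise. Divergence ≈0, curl about +3 — near-zero divergence with nonzero curl is a vortex.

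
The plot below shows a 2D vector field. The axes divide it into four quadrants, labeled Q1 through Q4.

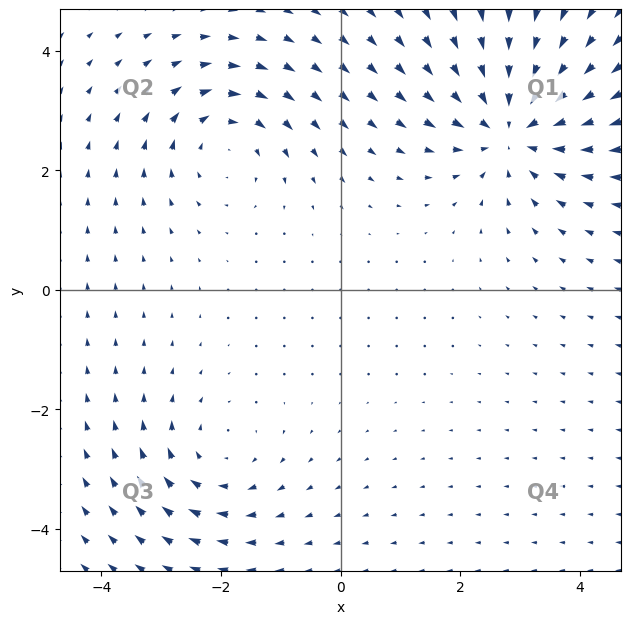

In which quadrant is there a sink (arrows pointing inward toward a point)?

Q1

The sink sits at approximately (2.9, 2.7), which lies in quadrant Q1. The divergence there is about -5, negative as expected for a sink.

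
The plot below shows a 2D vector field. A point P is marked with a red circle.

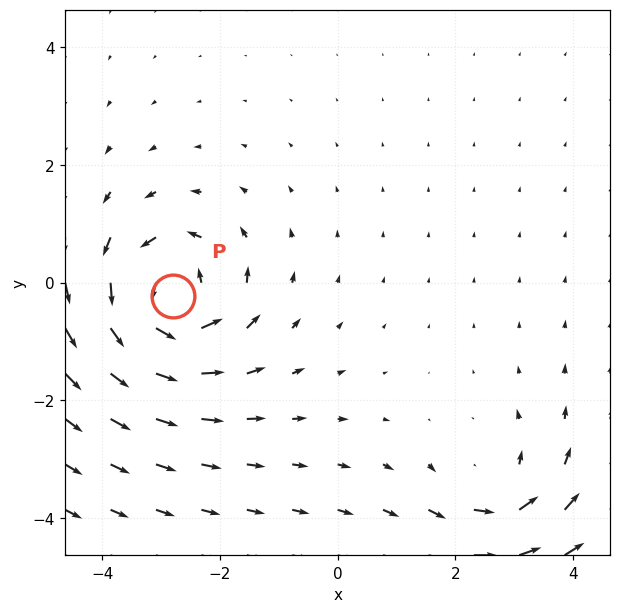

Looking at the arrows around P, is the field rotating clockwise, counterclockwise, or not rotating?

Near P at (-2.8, -0.2) the arrows circulate counterclockwise. The curl (z-component) there is about +6; positive curl means counterclockwise rotation.

counterclockwise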